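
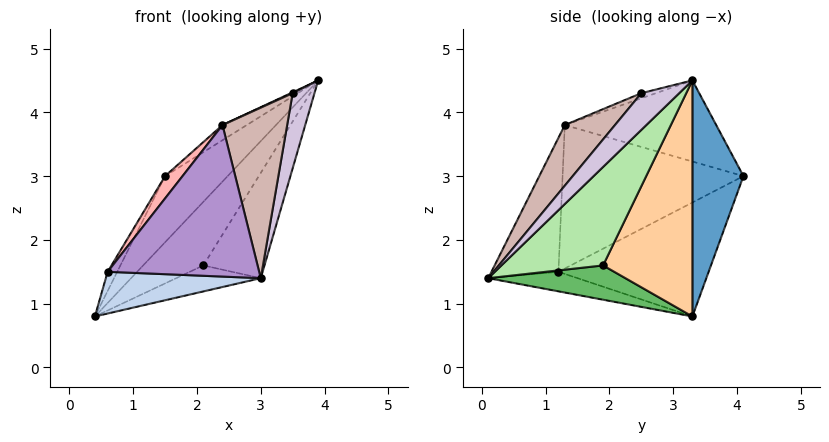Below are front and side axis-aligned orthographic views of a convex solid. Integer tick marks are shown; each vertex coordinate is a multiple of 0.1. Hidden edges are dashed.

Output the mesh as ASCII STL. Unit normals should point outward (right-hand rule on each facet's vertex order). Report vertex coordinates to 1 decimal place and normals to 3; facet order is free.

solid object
 facet normal 0.542 0.665 -0.513
  outer loop
   vertex 1.5 4.1 3.0
   vertex 3.9 3.3 4.5
   vertex 0.4 3.3 0.8
  endloop
 endfacet
 facet normal -0.188 -0.327 -0.926
  outer loop
   vertex 0.6 1.2 1.5
   vertex 0.4 3.3 0.8
   vertex 3.0 0.1 1.4
  endloop
 endfacet
 facet normal -0.901 0.057 0.430
  outer loop
   vertex 0.6 1.2 1.5
   vertex 1.5 4.1 3.0
   vertex 0.4 3.3 0.8
  endloop
 endfacet
 facet normal 0.653 0.440 -0.617
  outer loop
   vertex 2.1 1.9 1.6
   vertex 0.4 3.3 0.8
   vertex 3.9 3.3 4.5
  endloop
 endfacet
 facet normal 0.636 0.392 -0.665
  outer loop
   vertex 2.1 1.9 1.6
   vertex 3.0 0.1 1.4
   vertex 0.4 3.3 0.8
  endloop
 endfacet
 facet normal 0.676 0.406 -0.615
  outer loop
   vertex 2.1 1.9 1.6
   vertex 3.9 3.3 4.5
   vertex 3.0 0.1 1.4
  endloop
 endfacet
 facet normal -0.509 0.081 0.857
  outer loop
   vertex 2.4 1.3 3.8
   vertex 3.9 3.3 4.5
   vertex 1.5 4.1 3.0
  endloop
 endfacet
 facet normal -0.784 -0.076 0.617
  outer loop
   vertex 2.4 1.3 3.8
   vertex 1.5 4.1 3.0
   vertex 0.6 1.2 1.5
  endloop
 endfacet
 facet normal -0.381 -0.862 0.336
  outer loop
   vertex 2.4 1.3 3.8
   vertex 0.6 1.2 1.5
   vertex 3.0 0.1 1.4
  endloop
 endfacet
 facet normal 0.838 -0.483 0.255
  outer loop
   vertex 3.5 2.5 4.3
   vertex 3.0 0.1 1.4
   vertex 3.9 3.3 4.5
  endloop
 endfacet
 facet normal -0.371 -0.046 0.927
  outer loop
   vertex 3.5 2.5 4.3
   vertex 3.9 3.3 4.5
   vertex 2.4 1.3 3.8
  endloop
 endfacet
 facet normal 0.537 -0.693 0.481
  outer loop
   vertex 3.5 2.5 4.3
   vertex 2.4 1.3 3.8
   vertex 3.0 0.1 1.4
  endloop
 endfacet
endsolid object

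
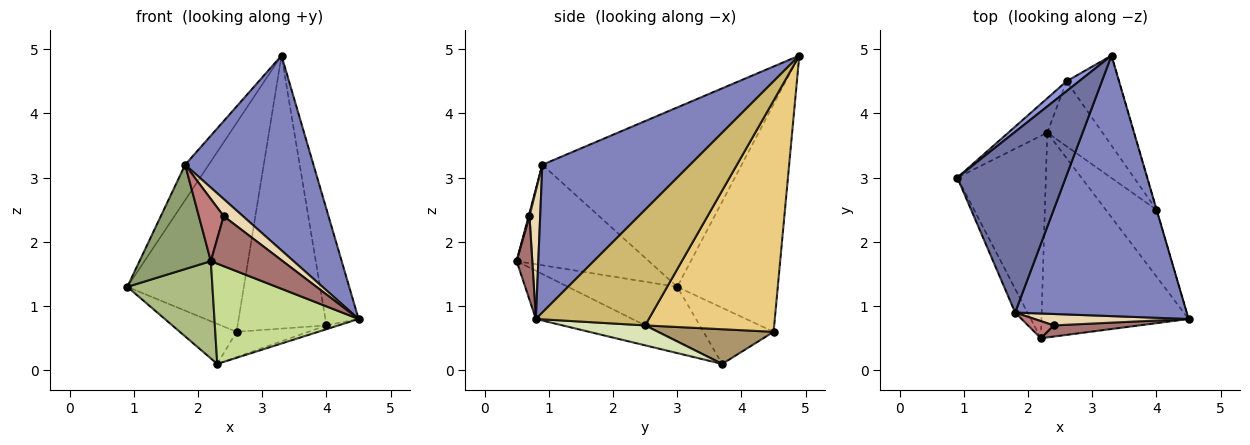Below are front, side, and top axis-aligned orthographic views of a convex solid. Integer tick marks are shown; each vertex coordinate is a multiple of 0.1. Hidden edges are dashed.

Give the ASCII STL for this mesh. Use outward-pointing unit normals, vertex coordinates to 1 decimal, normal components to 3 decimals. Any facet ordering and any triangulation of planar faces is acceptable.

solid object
 facet normal -0.852 0.101 0.515
  outer loop
   vertex 1.8 0.9 3.2
   vertex 3.3 4.9 4.9
   vertex 0.9 3.0 1.3
  endloop
 endfacet
 facet normal 0.568 -0.493 0.659
  outer loop
   vertex 1.8 0.9 3.2
   vertex 4.5 0.8 0.8
   vertex 3.3 4.9 4.9
  endloop
 endfacet
 facet normal -0.653 0.757 0.036
  outer loop
   vertex 2.6 4.5 0.6
   vertex 0.9 3.0 1.3
   vertex 3.3 4.9 4.9
  endloop
 endfacet
 facet normal -0.684 0.553 -0.475
  outer loop
   vertex 2.6 4.5 0.6
   vertex 2.3 3.7 0.1
   vertex 0.9 3.0 1.3
  endloop
 endfacet
 facet normal -0.875 -0.472 -0.107
  outer loop
   vertex 2.2 0.5 1.7
   vertex 1.8 0.9 3.2
   vertex 0.9 3.0 1.3
  endloop
 endfacet
 facet normal -0.486 -0.379 -0.788
  outer loop
   vertex 2.2 0.5 1.7
   vertex 0.9 3.0 1.3
   vertex 2.3 3.7 0.1
  endloop
 endfacet
 facet normal -0.282 -0.422 -0.862
  outer loop
   vertex 2.2 0.5 1.7
   vertex 2.3 3.7 0.1
   vertex 4.5 0.8 0.8
  endloop
 endfacet
 facet normal 0.365 0.053 -0.929
  outer loop
   vertex 4.0 2.5 0.7
   vertex 4.5 0.8 0.8
   vertex 2.3 3.7 0.1
  endloop
 endfacet
 facet normal 0.505 0.313 -0.804
  outer loop
   vertex 4.0 2.5 0.7
   vertex 2.3 3.7 0.1
   vertex 2.6 4.5 0.6
  endloop
 endfacet
 facet normal 0.959 0.282 -0.001
  outer loop
   vertex 4.0 2.5 0.7
   vertex 3.3 4.9 4.9
   vertex 4.5 0.8 0.8
  endloop
 endfacet
 facet normal 0.810 0.558 -0.184
  outer loop
   vertex 4.0 2.5 0.7
   vertex 2.6 4.5 0.6
   vertex 3.3 4.9 4.9
  endloop
 endfacet
 facet normal 0.420 -0.755 0.504
  outer loop
   vertex 2.4 0.7 2.4
   vertex 4.5 0.8 0.8
   vertex 1.8 0.9 3.2
  endloop
 endfacet
 facet normal 0.208 -0.955 0.213
  outer loop
   vertex 2.4 0.7 2.4
   vertex 2.2 0.5 1.7
   vertex 4.5 0.8 0.8
  endloop
 endfacet
 facet normal 0.033 -0.963 0.266
  outer loop
   vertex 2.4 0.7 2.4
   vertex 1.8 0.9 3.2
   vertex 2.2 0.5 1.7
  endloop
 endfacet
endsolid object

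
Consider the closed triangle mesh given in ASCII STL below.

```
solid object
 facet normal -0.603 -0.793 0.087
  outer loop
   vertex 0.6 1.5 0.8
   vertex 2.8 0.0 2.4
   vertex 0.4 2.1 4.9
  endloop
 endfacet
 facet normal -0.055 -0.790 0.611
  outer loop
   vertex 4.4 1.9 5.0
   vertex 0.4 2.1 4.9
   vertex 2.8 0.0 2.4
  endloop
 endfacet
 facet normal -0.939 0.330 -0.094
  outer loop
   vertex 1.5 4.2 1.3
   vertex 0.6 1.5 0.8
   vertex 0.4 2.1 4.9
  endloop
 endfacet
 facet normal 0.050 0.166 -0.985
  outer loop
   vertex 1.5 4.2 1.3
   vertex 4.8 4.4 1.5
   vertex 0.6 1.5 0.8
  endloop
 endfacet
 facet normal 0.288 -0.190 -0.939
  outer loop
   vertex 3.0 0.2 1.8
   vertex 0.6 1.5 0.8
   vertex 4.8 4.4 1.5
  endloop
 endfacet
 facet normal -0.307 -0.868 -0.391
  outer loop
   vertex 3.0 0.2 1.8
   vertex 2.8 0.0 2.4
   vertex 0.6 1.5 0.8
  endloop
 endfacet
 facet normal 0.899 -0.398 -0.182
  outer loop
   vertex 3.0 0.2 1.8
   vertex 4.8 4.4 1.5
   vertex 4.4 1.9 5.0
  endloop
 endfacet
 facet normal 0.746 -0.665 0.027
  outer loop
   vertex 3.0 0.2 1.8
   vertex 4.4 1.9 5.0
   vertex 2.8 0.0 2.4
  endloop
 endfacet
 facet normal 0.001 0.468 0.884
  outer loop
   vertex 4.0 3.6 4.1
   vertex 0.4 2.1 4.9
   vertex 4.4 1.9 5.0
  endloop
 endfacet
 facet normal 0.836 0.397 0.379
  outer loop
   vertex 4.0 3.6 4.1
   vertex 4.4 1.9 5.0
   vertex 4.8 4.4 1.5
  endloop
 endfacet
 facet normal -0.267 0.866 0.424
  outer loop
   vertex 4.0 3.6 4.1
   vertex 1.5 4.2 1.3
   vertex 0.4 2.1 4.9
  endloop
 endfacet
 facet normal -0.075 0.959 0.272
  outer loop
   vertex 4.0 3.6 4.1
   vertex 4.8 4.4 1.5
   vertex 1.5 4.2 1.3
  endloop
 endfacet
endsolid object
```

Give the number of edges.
18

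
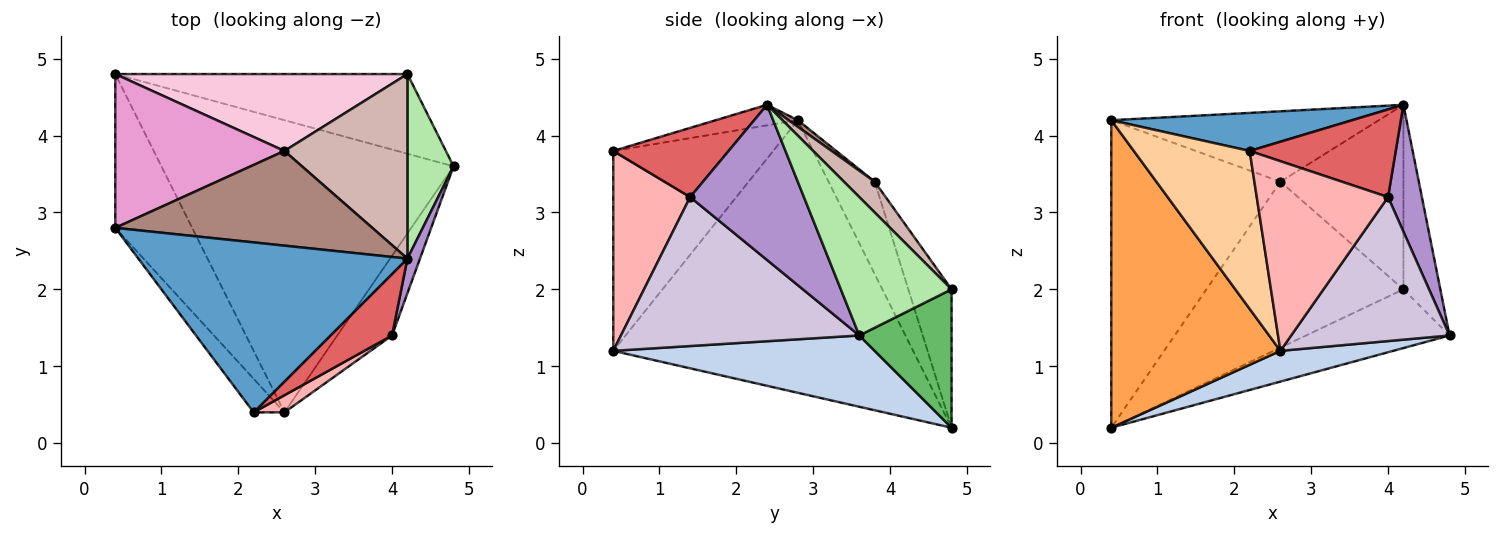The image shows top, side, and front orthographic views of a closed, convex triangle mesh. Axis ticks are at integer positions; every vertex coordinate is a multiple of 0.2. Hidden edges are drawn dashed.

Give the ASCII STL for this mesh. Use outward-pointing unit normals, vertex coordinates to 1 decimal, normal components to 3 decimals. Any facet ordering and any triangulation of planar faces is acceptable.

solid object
 facet normal -0.074 -0.218 0.973
  outer loop
   vertex 0.4 2.8 4.2
   vertex 2.2 0.4 3.8
   vertex 4.2 2.4 4.4
  endloop
 endfacet
 facet normal 0.236 -0.102 -0.966
  outer loop
   vertex 2.6 0.4 1.2
   vertex 0.4 4.8 0.2
   vertex 4.8 3.6 1.4
  endloop
 endfacet
 facet normal -0.846 -0.477 -0.239
  outer loop
   vertex 2.6 0.4 1.2
   vertex 0.4 2.8 4.2
   vertex 0.4 4.8 0.2
  endloop
 endfacet
 facet normal -0.804 -0.582 -0.124
  outer loop
   vertex 2.6 0.4 1.2
   vertex 2.2 0.4 3.8
   vertex 0.4 2.8 4.2
  endloop
 endfacet
 facet normal 0.356 0.554 -0.752
  outer loop
   vertex 4.2 4.8 2.0
   vertex 4.8 3.6 1.4
   vertex 0.4 4.8 0.2
  endloop
 endfacet
 facet normal 0.905 0.302 0.302
  outer loop
   vertex 4.2 4.8 2.0
   vertex 4.2 2.4 4.4
   vertex 4.8 3.6 1.4
  endloop
 endfacet
 facet normal 0.543 -0.687 0.482
  outer loop
   vertex 4.0 1.4 3.2
   vertex 4.2 2.4 4.4
   vertex 2.2 0.4 3.8
  endloop
 endfacet
 facet normal 0.504 -0.860 0.078
  outer loop
   vertex 4.0 1.4 3.2
   vertex 2.2 0.4 3.8
   vertex 2.6 0.4 1.2
  endloop
 endfacet
 facet normal 0.956 -0.284 0.077
  outer loop
   vertex 4.0 1.4 3.2
   vertex 4.8 3.6 1.4
   vertex 4.2 2.4 4.4
  endloop
 endfacet
 facet normal 0.796 -0.529 -0.293
  outer loop
   vertex 4.0 1.4 3.2
   vertex 2.6 0.4 1.2
   vertex 4.8 3.6 1.4
  endloop
 endfacet
 facet normal 0.021 0.597 0.802
  outer loop
   vertex 2.6 3.8 3.4
   vertex 0.4 2.8 4.2
   vertex 4.2 2.4 4.4
  endloop
 endfacet
 facet normal 0.174 0.696 0.696
  outer loop
   vertex 2.6 3.8 3.4
   vertex 4.2 2.4 4.4
   vertex 4.2 4.8 2.0
  endloop
 endfacet
 facet normal -0.237 0.869 0.434
  outer loop
   vertex 2.6 3.8 3.4
   vertex 0.4 4.8 0.2
   vertex 0.4 2.8 4.2
  endloop
 endfacet
 facet normal -0.195 0.890 0.412
  outer loop
   vertex 2.6 3.8 3.4
   vertex 4.2 4.8 2.0
   vertex 0.4 4.8 0.2
  endloop
 endfacet
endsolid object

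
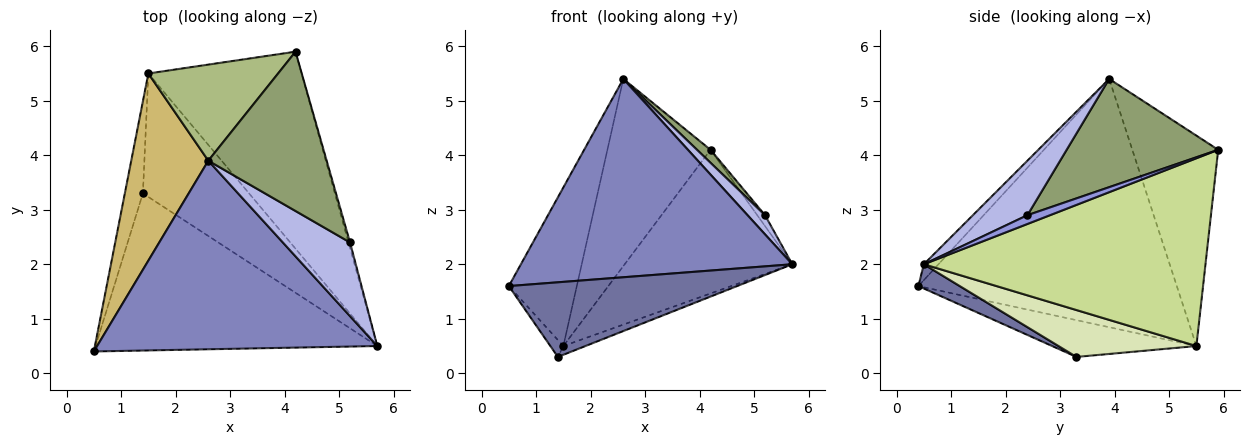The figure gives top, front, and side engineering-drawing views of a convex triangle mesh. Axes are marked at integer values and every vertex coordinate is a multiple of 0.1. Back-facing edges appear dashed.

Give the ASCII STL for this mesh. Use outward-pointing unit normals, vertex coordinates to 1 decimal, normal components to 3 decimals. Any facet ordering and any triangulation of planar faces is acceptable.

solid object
 facet normal 0.078 -0.428 -0.901
  outer loop
   vertex 1.4 3.3 0.3
   vertex 5.7 0.5 2.0
   vertex 0.5 0.4 1.6
  endloop
 endfacet
 facet normal -0.039 -0.724 0.689
  outer loop
   vertex 2.6 3.9 5.4
   vertex 0.5 0.4 1.6
   vertex 5.7 0.5 2.0
  endloop
 endfacet
 facet normal 0.933 0.322 -0.161
  outer loop
   vertex 5.2 2.4 2.9
   vertex 5.7 0.5 2.0
   vertex 4.2 5.9 4.1
  endloop
 endfacet
 facet normal 0.618 -0.198 0.761
  outer loop
   vertex 5.2 2.4 2.9
   vertex 2.6 3.9 5.4
   vertex 5.7 0.5 2.0
  endloop
 endfacet
 facet normal 0.674 -0.060 0.737
  outer loop
   vertex 5.2 2.4 2.9
   vertex 4.2 5.9 4.1
   vertex 2.6 3.9 5.4
  endloop
 endfacet
 facet normal -0.595 0.715 0.367
  outer loop
   vertex 1.5 5.5 0.5
   vertex 2.6 3.9 5.4
   vertex 4.2 5.9 4.1
  endloop
 endfacet
 facet normal 0.704 0.419 -0.574
  outer loop
   vertex 1.5 5.5 0.5
   vertex 4.2 5.9 4.1
   vertex 5.7 0.5 2.0
  endloop
 endfacet
 facet normal 0.403 0.065 -0.913
  outer loop
   vertex 1.5 5.5 0.5
   vertex 5.7 0.5 2.0
   vertex 1.4 3.3 0.3
  endloop
 endfacet
 facet normal -0.895 0.081 -0.440
  outer loop
   vertex 1.5 5.5 0.5
   vertex 1.4 3.3 0.3
   vertex 0.5 0.4 1.6
  endloop
 endfacet
 facet normal -0.926 0.244 0.287
  outer loop
   vertex 1.5 5.5 0.5
   vertex 0.5 0.4 1.6
   vertex 2.6 3.9 5.4
  endloop
 endfacet
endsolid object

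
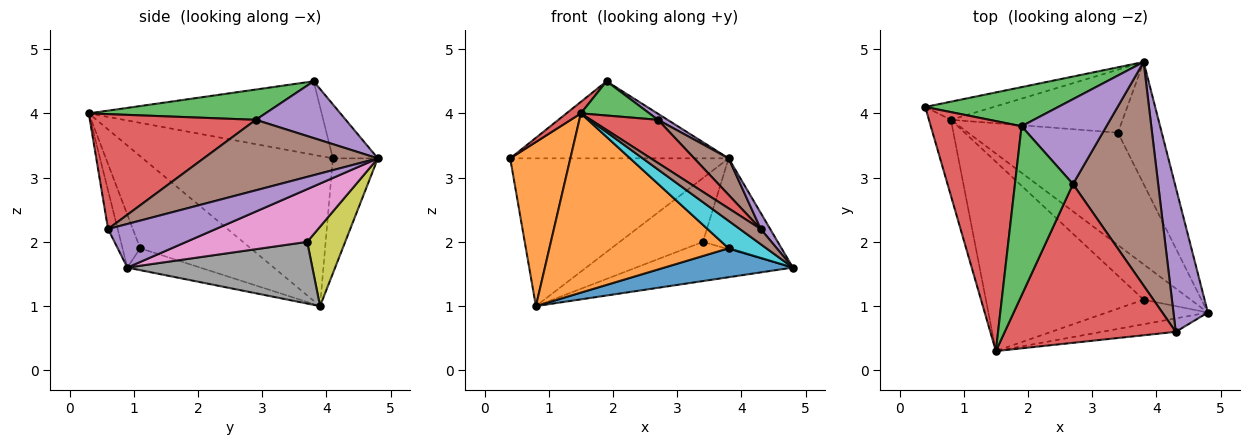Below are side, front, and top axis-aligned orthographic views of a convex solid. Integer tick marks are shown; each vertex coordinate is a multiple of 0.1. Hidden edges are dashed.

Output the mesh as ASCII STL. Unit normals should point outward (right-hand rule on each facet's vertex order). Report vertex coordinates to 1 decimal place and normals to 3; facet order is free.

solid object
 facet normal -0.200 0.972 -0.119
  outer loop
   vertex 0.8 3.9 1.0
   vertex 0.4 4.1 3.3
   vertex 3.8 4.8 3.3
  endloop
 endfacet
 facet normal -0.944 -0.299 -0.138
  outer loop
   vertex 0.8 3.9 1.0
   vertex 1.5 0.3 4.0
   vertex 0.4 4.1 3.3
  endloop
 endfacet
 facet normal -0.181 0.877 0.445
  outer loop
   vertex 1.9 3.8 4.5
   vertex 3.8 4.8 3.3
   vertex 0.4 4.1 3.3
  endloop
 endfacet
 facet normal -0.629 -0.039 0.776
  outer loop
   vertex 1.9 3.8 4.5
   vertex 0.4 4.1 3.3
   vertex 1.5 0.3 4.0
  endloop
 endfacet
 facet normal 0.783 -0.069 0.618
  outer loop
   vertex 4.3 0.6 2.2
   vertex 4.8 0.9 1.6
   vertex 3.8 4.8 3.3
  endloop
 endfacet
 facet normal -0.327 -0.708 -0.626
  outer loop
   vertex 4.3 0.6 2.2
   vertex 1.5 0.3 4.0
   vertex 4.8 0.9 1.6
  endloop
 endfacet
 facet normal 0.694 0.430 -0.577
  outer loop
   vertex 3.4 3.7 2.0
   vertex 3.8 4.8 3.3
   vertex 4.8 0.9 1.6
  endloop
 endfacet
 facet normal 0.362 0.307 -0.880
  outer loop
   vertex 3.4 3.7 2.0
   vertex 4.8 0.9 1.6
   vertex 0.8 3.9 1.0
  endloop
 endfacet
 facet normal 0.309 0.677 -0.668
  outer loop
   vertex 3.4 3.7 2.0
   vertex 0.8 3.9 1.0
   vertex 3.8 4.8 3.3
  endloop
 endfacet
 facet normal -0.330 -0.704 -0.629
  outer loop
   vertex 3.8 1.1 1.9
   vertex 4.8 0.9 1.6
   vertex 1.5 0.3 4.0
  endloop
 endfacet
 facet normal -0.338 -0.596 -0.728
  outer loop
   vertex 3.8 1.1 1.9
   vertex 0.8 3.9 1.0
   vertex 4.8 0.9 1.6
  endloop
 endfacet
 facet normal -0.390 -0.633 -0.669
  outer loop
   vertex 3.8 1.1 1.9
   vertex 1.5 0.3 4.0
   vertex 0.8 3.9 1.0
  endloop
 endfacet
 facet normal 0.456 -0.177 0.872
  outer loop
   vertex 2.7 2.9 3.9
   vertex 1.9 3.8 4.5
   vertex 1.5 0.3 4.0
  endloop
 endfacet
 facet normal 0.544 -0.220 0.810
  outer loop
   vertex 2.7 2.9 3.9
   vertex 1.5 0.3 4.0
   vertex 4.3 0.6 2.2
  endloop
 endfacet
 facet normal 0.555 -0.059 0.830
  outer loop
   vertex 2.7 2.9 3.9
   vertex 3.8 4.8 3.3
   vertex 1.9 3.8 4.5
  endloop
 endfacet
 facet normal 0.633 -0.125 0.764
  outer loop
   vertex 2.7 2.9 3.9
   vertex 4.3 0.6 2.2
   vertex 3.8 4.8 3.3
  endloop
 endfacet
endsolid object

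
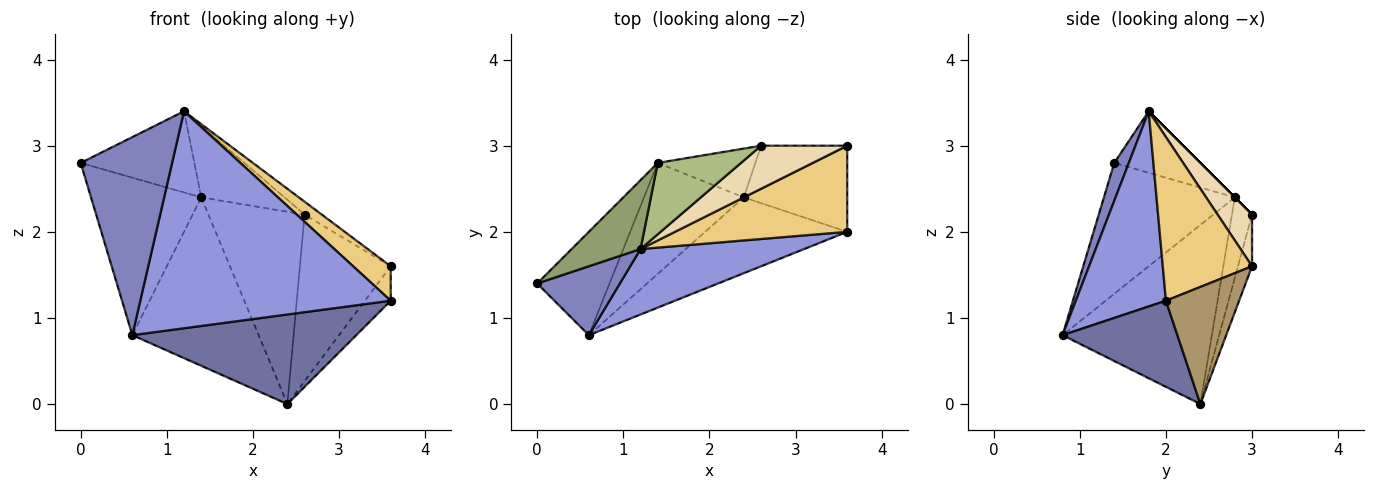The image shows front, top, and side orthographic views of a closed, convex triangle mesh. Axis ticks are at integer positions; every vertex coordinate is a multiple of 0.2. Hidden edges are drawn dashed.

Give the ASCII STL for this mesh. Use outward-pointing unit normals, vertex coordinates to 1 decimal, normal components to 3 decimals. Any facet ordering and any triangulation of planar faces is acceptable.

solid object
 facet normal 0.365 -0.711 -0.601
  outer loop
   vertex 0.6 0.8 0.8
   vertex 2.4 2.4 0.0
   vertex 3.6 2.0 1.2
  endloop
 endfacet
 facet normal 0.149 -0.934 0.325
  outer loop
   vertex 1.2 1.8 3.4
   vertex 0.0 1.4 2.8
   vertex 0.6 0.8 0.8
  endloop
 endfacet
 facet normal 0.326 -0.905 0.273
  outer loop
   vertex 1.2 1.8 3.4
   vertex 0.6 0.8 0.8
   vertex 3.6 2.0 1.2
  endloop
 endfacet
 facet normal -0.199 0.950 -0.241
  outer loop
   vertex 1.4 2.8 2.4
   vertex 2.6 3.0 2.2
   vertex 2.4 2.4 0.0
  endloop
 endfacet
 facet normal -0.500 0.660 0.560
  outer loop
   vertex 1.4 2.8 2.4
   vertex 0.0 1.4 2.8
   vertex 1.2 1.8 3.4
  endloop
 endfacet
 facet normal 0.000 0.707 0.707
  outer loop
   vertex 1.4 2.8 2.4
   vertex 1.2 1.8 3.4
   vertex 2.6 3.0 2.2
  endloop
 endfacet
 facet normal -0.705 0.593 -0.389
  outer loop
   vertex 1.4 2.8 2.4
   vertex 0.6 0.8 0.8
   vertex 0.0 1.4 2.8
  endloop
 endfacet
 facet normal -0.702 0.594 -0.392
  outer loop
   vertex 1.4 2.8 2.4
   vertex 2.4 2.4 0.0
   vertex 0.6 0.8 0.8
  endloop
 endfacet
 facet normal 0.725 0.256 -0.640
  outer loop
   vertex 3.6 3.0 1.6
   vertex 3.6 2.0 1.2
   vertex 2.4 2.4 0.0
  endloop
 endfacet
 facet normal -0.149 0.957 -0.248
  outer loop
   vertex 3.6 3.0 1.6
   vertex 2.4 2.4 0.0
   vertex 2.6 3.0 2.2
  endloop
 endfacet
 facet normal 0.661 -0.279 0.696
  outer loop
   vertex 3.6 3.0 1.6
   vertex 1.2 1.8 3.4
   vertex 3.6 2.0 1.2
  endloop
 endfacet
 facet normal 0.498 0.249 0.830
  outer loop
   vertex 3.6 3.0 1.6
   vertex 2.6 3.0 2.2
   vertex 1.2 1.8 3.4
  endloop
 endfacet
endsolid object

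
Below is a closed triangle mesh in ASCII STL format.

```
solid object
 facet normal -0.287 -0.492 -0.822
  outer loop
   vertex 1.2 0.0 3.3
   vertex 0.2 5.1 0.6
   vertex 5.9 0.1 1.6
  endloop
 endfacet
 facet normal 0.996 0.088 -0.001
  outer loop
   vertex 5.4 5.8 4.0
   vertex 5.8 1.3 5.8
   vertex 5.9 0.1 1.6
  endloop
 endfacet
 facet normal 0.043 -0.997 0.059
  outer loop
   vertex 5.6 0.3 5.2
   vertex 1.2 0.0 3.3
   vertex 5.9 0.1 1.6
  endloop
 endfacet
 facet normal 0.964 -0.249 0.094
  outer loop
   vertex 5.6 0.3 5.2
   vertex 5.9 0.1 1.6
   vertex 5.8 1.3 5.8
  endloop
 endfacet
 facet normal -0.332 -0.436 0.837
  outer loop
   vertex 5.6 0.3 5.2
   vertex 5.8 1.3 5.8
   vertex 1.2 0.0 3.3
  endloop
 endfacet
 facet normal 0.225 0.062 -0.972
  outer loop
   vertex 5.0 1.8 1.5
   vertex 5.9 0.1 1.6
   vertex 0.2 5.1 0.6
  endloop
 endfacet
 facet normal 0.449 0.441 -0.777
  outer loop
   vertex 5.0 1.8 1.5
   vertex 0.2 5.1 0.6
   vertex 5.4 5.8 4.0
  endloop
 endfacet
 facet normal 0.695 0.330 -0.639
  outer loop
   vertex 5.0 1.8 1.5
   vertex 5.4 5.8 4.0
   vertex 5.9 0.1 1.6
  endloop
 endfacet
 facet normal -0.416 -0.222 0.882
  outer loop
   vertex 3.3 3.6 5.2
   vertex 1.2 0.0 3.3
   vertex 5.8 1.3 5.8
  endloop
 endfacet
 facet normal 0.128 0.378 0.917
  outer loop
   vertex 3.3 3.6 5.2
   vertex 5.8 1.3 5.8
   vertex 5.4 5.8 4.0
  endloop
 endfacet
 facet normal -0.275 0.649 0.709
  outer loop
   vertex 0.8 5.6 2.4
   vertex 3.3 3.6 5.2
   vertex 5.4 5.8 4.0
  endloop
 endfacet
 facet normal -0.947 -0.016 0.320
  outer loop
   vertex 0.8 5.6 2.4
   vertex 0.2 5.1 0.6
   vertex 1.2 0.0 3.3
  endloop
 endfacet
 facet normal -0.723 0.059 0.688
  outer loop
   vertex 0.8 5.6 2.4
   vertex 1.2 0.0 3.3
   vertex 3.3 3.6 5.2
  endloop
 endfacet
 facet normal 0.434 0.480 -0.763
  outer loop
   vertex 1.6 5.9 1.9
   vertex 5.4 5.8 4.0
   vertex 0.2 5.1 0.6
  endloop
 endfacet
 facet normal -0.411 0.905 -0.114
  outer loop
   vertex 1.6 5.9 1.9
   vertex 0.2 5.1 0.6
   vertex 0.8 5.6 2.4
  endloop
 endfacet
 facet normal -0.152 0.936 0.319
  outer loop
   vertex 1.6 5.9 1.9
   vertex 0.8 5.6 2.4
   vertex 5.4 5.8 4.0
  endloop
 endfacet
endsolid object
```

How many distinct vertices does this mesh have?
10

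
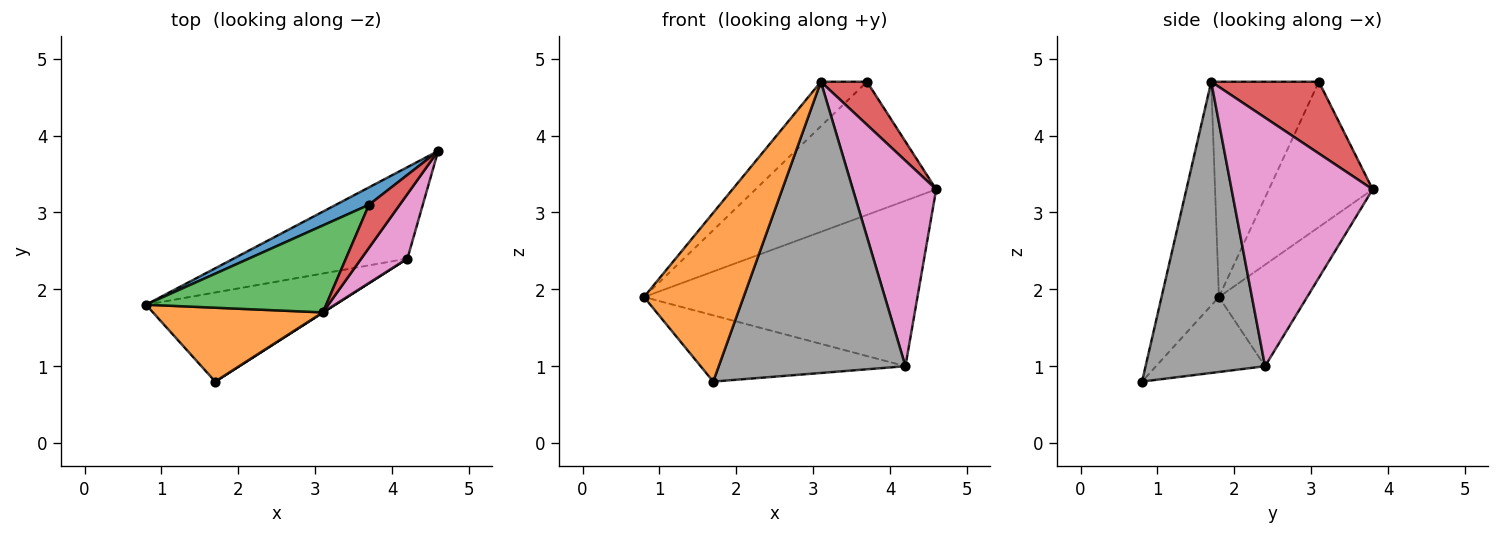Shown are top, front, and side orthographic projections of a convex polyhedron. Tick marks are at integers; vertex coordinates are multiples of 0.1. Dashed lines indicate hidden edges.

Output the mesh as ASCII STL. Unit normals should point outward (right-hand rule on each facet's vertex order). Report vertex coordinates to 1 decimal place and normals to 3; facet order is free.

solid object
 facet normal -0.495 0.862 0.113
  outer loop
   vertex 3.7 3.1 4.7
   vertex 4.6 3.8 3.3
   vertex 0.8 1.8 1.9
  endloop
 endfacet
 facet normal -0.467 -0.810 0.355
  outer loop
   vertex 3.1 1.7 4.7
   vertex 0.8 1.8 1.9
   vertex 1.7 0.8 0.8
  endloop
 endfacet
 facet normal -0.729 0.312 0.610
  outer loop
   vertex 3.1 1.7 4.7
   vertex 3.7 3.1 4.7
   vertex 0.8 1.8 1.9
  endloop
 endfacet
 facet normal 0.855 -0.367 0.367
  outer loop
   vertex 3.1 1.7 4.7
   vertex 4.6 3.8 3.3
   vertex 3.7 3.1 4.7
  endloop
 endfacet
 facet normal -0.272 0.842 -0.465
  outer loop
   vertex 4.2 2.4 1.0
   vertex 0.8 1.8 1.9
   vertex 4.6 3.8 3.3
  endloop
 endfacet
 facet normal -0.303 0.569 -0.765
  outer loop
   vertex 4.2 2.4 1.0
   vertex 1.7 0.8 0.8
   vertex 0.8 1.8 1.9
  endloop
 endfacet
 facet normal 0.850 -0.502 0.158
  outer loop
   vertex 4.2 2.4 1.0
   vertex 4.6 3.8 3.3
   vertex 3.1 1.7 4.7
  endloop
 endfacet
 facet normal 0.539 -0.842 0.001
  outer loop
   vertex 4.2 2.4 1.0
   vertex 3.1 1.7 4.7
   vertex 1.7 0.8 0.8
  endloop
 endfacet
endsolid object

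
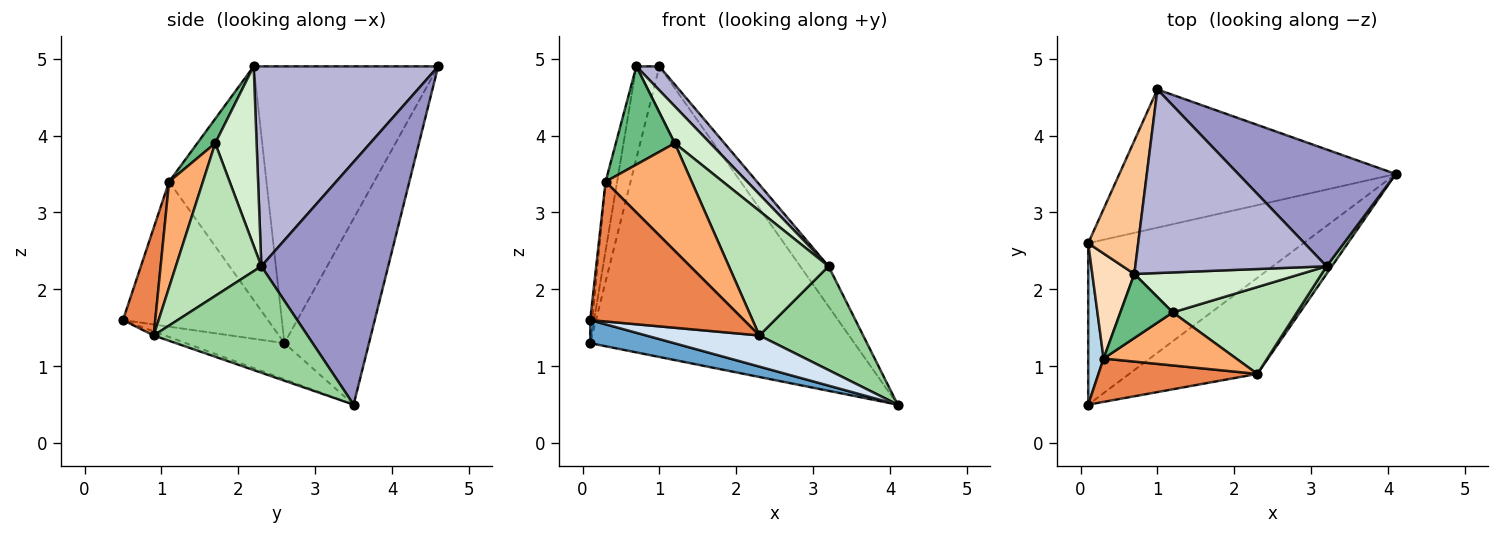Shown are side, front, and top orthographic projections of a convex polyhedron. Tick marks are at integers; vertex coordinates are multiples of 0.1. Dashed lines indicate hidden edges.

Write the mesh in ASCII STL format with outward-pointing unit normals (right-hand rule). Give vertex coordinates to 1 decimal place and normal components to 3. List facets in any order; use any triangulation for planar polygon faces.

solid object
 facet normal -0.164 -0.140 -0.977
  outer loop
   vertex 0.1 0.5 1.6
   vertex 0.1 2.6 1.3
   vertex 4.1 3.5 0.5
  endloop
 endfacet
 facet normal -0.278 0.868 -0.413
  outer loop
   vertex 1.0 4.6 4.9
   vertex 4.1 3.5 0.5
   vertex 0.1 2.6 1.3
  endloop
 endfacet
 facet normal -0.994 0.015 0.105
  outer loop
   vertex 0.3 1.1 3.4
   vertex 0.1 2.6 1.3
   vertex 0.1 0.5 1.6
  endloop
 endfacet
 facet normal -0.030 -0.308 -0.951
  outer loop
   vertex 2.3 0.9 1.4
   vertex 0.1 0.5 1.6
   vertex 4.1 3.5 0.5
  endloop
 endfacet
 facet normal 0.197 -0.937 0.290
  outer loop
   vertex 2.3 0.9 1.4
   vertex 0.3 1.1 3.4
   vertex 0.1 0.5 1.6
  endloop
 endfacet
 facet normal 0.332 -0.846 0.417
  outer loop
   vertex 2.3 0.9 1.4
   vertex 1.2 1.7 3.9
   vertex 0.3 1.1 3.4
  endloop
 endfacet
 facet normal -0.977 0.122 0.176
  outer loop
   vertex 0.7 2.2 4.9
   vertex 1.0 4.6 4.9
   vertex 0.1 2.6 1.3
  endloop
 endfacet
 facet normal -0.978 0.116 0.176
  outer loop
   vertex 0.7 2.2 4.9
   vertex 0.1 2.6 1.3
   vertex 0.3 1.1 3.4
  endloop
 endfacet
 facet normal 0.247 -0.812 0.529
  outer loop
   vertex 0.7 2.2 4.9
   vertex 0.3 1.1 3.4
   vertex 1.2 1.7 3.9
  endloop
 endfacet
 facet normal 0.828 -0.559 0.041
  outer loop
   vertex 3.2 2.3 2.3
   vertex 2.3 0.9 1.4
   vertex 4.1 3.5 0.5
  endloop
 endfacet
 facet normal 0.576 -0.671 0.468
  outer loop
   vertex 3.2 2.3 2.3
   vertex 1.2 1.7 3.9
   vertex 2.3 0.9 1.4
  endloop
 endfacet
 facet normal 0.621 -0.532 0.576
  outer loop
   vertex 3.2 2.3 2.3
   vertex 0.7 2.2 4.9
   vertex 1.2 1.7 3.9
  endloop
 endfacet
 facet normal 0.825 0.184 0.535
  outer loop
   vertex 3.2 2.3 2.3
   vertex 4.1 3.5 0.5
   vertex 1.0 4.6 4.9
  endloop
 endfacet
 facet normal 0.720 -0.090 0.688
  outer loop
   vertex 3.2 2.3 2.3
   vertex 1.0 4.6 4.9
   vertex 0.7 2.2 4.9
  endloop
 endfacet
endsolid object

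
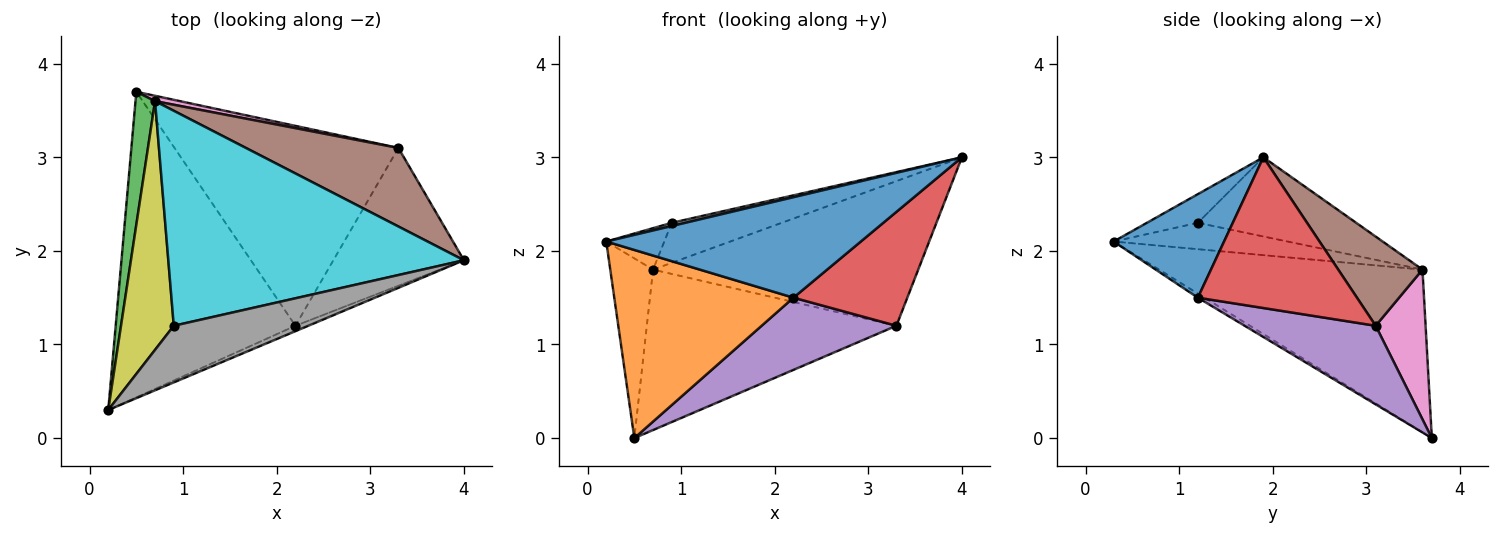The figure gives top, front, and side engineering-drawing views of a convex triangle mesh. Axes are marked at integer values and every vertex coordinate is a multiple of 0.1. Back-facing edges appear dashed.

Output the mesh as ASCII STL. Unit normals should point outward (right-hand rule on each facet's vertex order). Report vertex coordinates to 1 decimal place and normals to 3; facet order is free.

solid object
 facet normal 0.397 -0.916 -0.049
  outer loop
   vertex 2.2 1.2 1.5
   vertex 4.0 1.9 3.0
   vertex 0.2 0.3 2.1
  endloop
 endfacet
 facet normal -0.020 -0.524 -0.851
  outer loop
   vertex 2.2 1.2 1.5
   vertex 0.2 0.3 2.1
   vertex 0.5 3.7 0.0
  endloop
 endfacet
 facet normal -0.980 0.159 0.118
  outer loop
   vertex 0.7 3.6 1.8
   vertex 0.5 3.7 0.0
   vertex 0.2 0.3 2.1
  endloop
 endfacet
 facet normal 0.665 -0.476 -0.576
  outer loop
   vertex 3.3 3.1 1.2
   vertex 4.0 1.9 3.0
   vertex 2.2 1.2 1.5
  endloop
 endfacet
 facet normal 0.314 -0.323 -0.893
  outer loop
   vertex 3.3 3.1 1.2
   vertex 2.2 1.2 1.5
   vertex 0.5 3.7 0.0
  endloop
 endfacet
 facet normal 0.269 0.846 0.460
  outer loop
   vertex 3.3 3.1 1.2
   vertex 0.7 3.6 1.8
   vertex 4.0 1.9 3.0
  endloop
 endfacet
 facet normal 0.196 0.980 0.033
  outer loop
   vertex 3.3 3.1 1.2
   vertex 0.5 3.7 0.0
   vertex 0.7 3.6 1.8
  endloop
 endfacet
 facet normal -0.208 -0.055 0.977
  outer loop
   vertex 0.9 1.2 2.3
   vertex 0.2 0.3 2.1
   vertex 4.0 1.9 3.0
  endloop
 endfacet
 facet normal -0.442 0.147 0.885
  outer loop
   vertex 0.9 1.2 2.3
   vertex 0.7 3.6 1.8
   vertex 0.2 0.3 2.1
  endloop
 endfacet
 facet normal -0.255 0.177 0.951
  outer loop
   vertex 0.9 1.2 2.3
   vertex 4.0 1.9 3.0
   vertex 0.7 3.6 1.8
  endloop
 endfacet
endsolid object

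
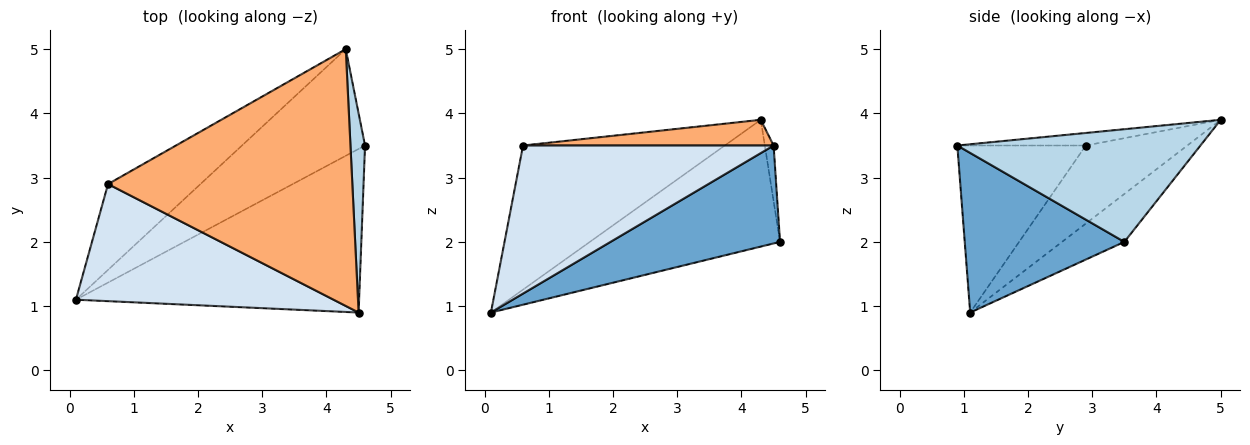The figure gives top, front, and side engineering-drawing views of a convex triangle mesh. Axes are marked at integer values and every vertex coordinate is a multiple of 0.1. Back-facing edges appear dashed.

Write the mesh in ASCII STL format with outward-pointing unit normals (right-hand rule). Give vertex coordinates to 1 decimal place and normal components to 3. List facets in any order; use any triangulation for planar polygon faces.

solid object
 facet normal 0.435 -0.462 -0.772
  outer loop
   vertex 4.5 0.9 3.5
   vertex 0.1 1.1 0.9
   vertex 4.6 3.5 2.0
  endloop
 endfacet
 facet normal -0.243 0.742 -0.624
  outer loop
   vertex 4.3 5.0 3.9
   vertex 4.6 3.5 2.0
   vertex 0.1 1.1 0.9
  endloop
 endfacet
 facet normal 0.991 0.036 0.128
  outer loop
   vertex 4.3 5.0 3.9
   vertex 4.5 0.9 3.5
   vertex 4.6 3.5 2.0
  endloop
 endfacet
 facet normal -0.373 -0.728 0.576
  outer loop
   vertex 0.6 2.9 3.5
   vertex 0.1 1.1 0.9
   vertex 4.5 0.9 3.5
  endloop
 endfacet
 facet normal -0.397 0.789 -0.470
  outer loop
   vertex 0.6 2.9 3.5
   vertex 4.3 5.0 3.9
   vertex 0.1 1.1 0.9
  endloop
 endfacet
 facet normal -0.051 -0.099 0.994
  outer loop
   vertex 0.6 2.9 3.5
   vertex 4.5 0.9 3.5
   vertex 4.3 5.0 3.9
  endloop
 endfacet
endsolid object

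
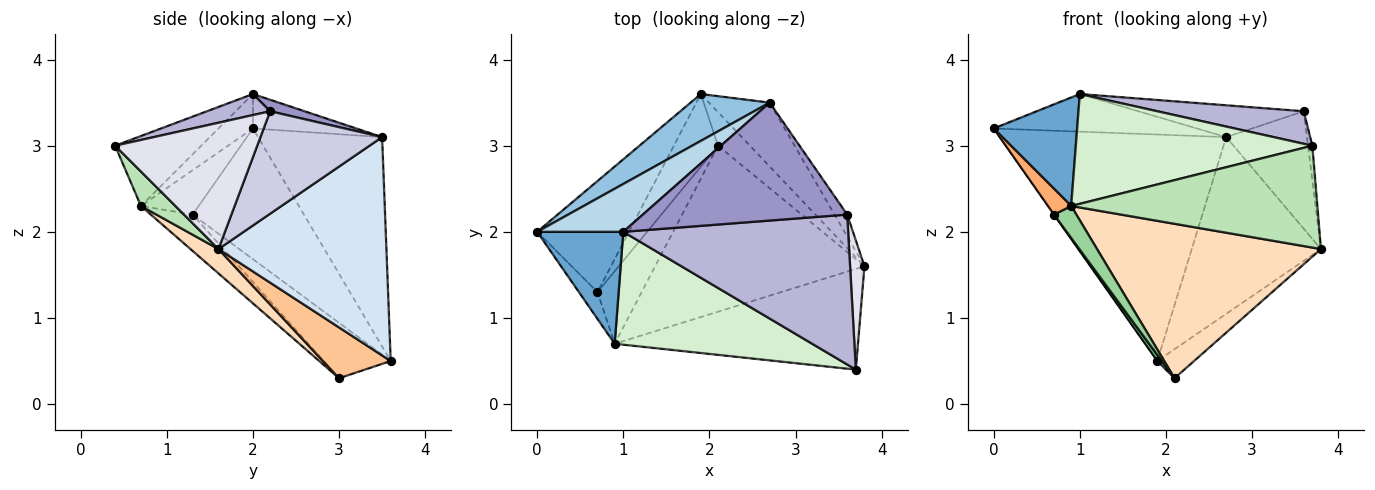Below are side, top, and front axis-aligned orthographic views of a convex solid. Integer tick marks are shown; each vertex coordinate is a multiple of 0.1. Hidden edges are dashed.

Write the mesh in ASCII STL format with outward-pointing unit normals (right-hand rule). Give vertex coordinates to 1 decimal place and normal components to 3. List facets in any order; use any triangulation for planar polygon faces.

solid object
 facet normal -0.276 -0.669 0.690
  outer loop
   vertex 0.9 0.7 2.3
   vertex 1.0 2.0 3.6
   vertex 0.0 2.0 3.2
  endloop
 endfacet
 facet normal -0.473 0.863 0.179
  outer loop
   vertex 2.7 3.5 3.1
   vertex 1.9 3.6 0.5
   vertex 0.0 2.0 3.2
  endloop
 endfacet
 facet normal -0.300 0.590 0.750
  outer loop
   vertex 2.7 3.5 3.1
   vertex 0.0 2.0 3.2
   vertex 1.0 2.0 3.6
  endloop
 endfacet
 facet normal 0.774 0.595 -0.215
  outer loop
   vertex 2.7 3.5 3.1
   vertex 3.8 1.6 1.8
   vertex 1.9 3.6 0.5
  endloop
 endfacet
 facet normal -0.818 0.002 -0.575
  outer loop
   vertex 0.7 1.3 2.2
   vertex 0.0 2.0 3.2
   vertex 1.9 3.6 0.5
  endloop
 endfacet
 facet normal -0.865 -0.349 -0.361
  outer loop
   vertex 0.7 1.3 2.2
   vertex 0.9 0.7 2.3
   vertex 0.0 2.0 3.2
  endloop
 endfacet
 facet normal 0.770 0.418 -0.483
  outer loop
   vertex 2.1 3.0 0.3
   vertex 1.9 3.6 0.5
   vertex 3.8 1.6 1.8
  endloop
 endfacet
 facet normal 0.085 -0.679 -0.730
  outer loop
   vertex 2.1 3.0 0.3
   vertex 3.8 1.6 1.8
   vertex 0.9 0.7 2.3
  endloop
 endfacet
 facet normal -0.781 -0.053 -0.623
  outer loop
   vertex 2.1 3.0 0.3
   vertex 0.7 1.3 2.2
   vertex 1.9 3.6 0.5
  endloop
 endfacet
 facet normal -0.601 -0.322 -0.731
  outer loop
   vertex 2.1 3.0 0.3
   vertex 0.9 0.7 2.3
   vertex 0.7 1.3 2.2
  endloop
 endfacet
 facet normal 0.099 -0.708 -0.699
  outer loop
   vertex 3.7 0.4 3.0
   vertex 0.9 0.7 2.3
   vertex 3.8 1.6 1.8
  endloop
 endfacet
 facet normal -0.246 -0.676 0.695
  outer loop
   vertex 3.7 0.4 3.0
   vertex 1.0 2.0 3.6
   vertex 0.9 0.7 2.3
  endloop
 endfacet
 facet normal 0.054 0.260 0.964
  outer loop
   vertex 3.6 2.2 3.4
   vertex 2.7 3.5 3.1
   vertex 1.0 2.0 3.6
  endloop
 endfacet
 facet normal 0.091 -0.211 0.973
  outer loop
   vertex 3.6 2.2 3.4
   vertex 1.0 2.0 3.6
   vertex 3.7 0.4 3.0
  endloop
 endfacet
 facet normal 0.829 0.550 -0.103
  outer loop
   vertex 3.6 2.2 3.4
   vertex 3.8 1.6 1.8
   vertex 2.7 3.5 3.1
  endloop
 endfacet
 facet normal 0.993 0.030 0.113
  outer loop
   vertex 3.6 2.2 3.4
   vertex 3.7 0.4 3.0
   vertex 3.8 1.6 1.8
  endloop
 endfacet
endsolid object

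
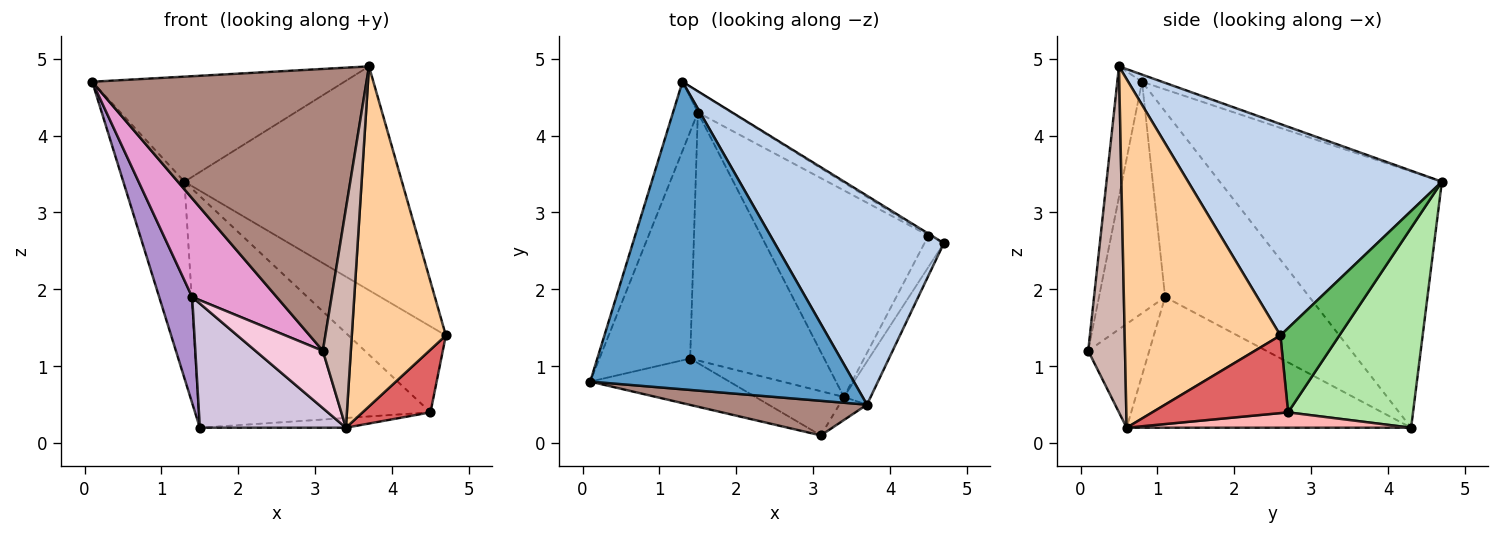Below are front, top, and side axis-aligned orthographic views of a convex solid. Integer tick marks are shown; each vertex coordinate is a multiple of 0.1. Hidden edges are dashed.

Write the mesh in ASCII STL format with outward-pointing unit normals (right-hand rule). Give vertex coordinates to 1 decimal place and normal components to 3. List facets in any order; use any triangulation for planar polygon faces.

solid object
 facet normal -0.026 0.323 0.946
  outer loop
   vertex 3.7 0.5 4.9
   vertex 1.3 4.7 3.4
   vertex 0.1 0.8 4.7
  endloop
 endfacet
 facet normal 0.649 0.556 0.519
  outer loop
   vertex 3.7 0.5 4.9
   vertex 4.7 2.6 1.4
   vertex 1.3 4.7 3.4
  endloop
 endfacet
 facet normal -0.960 0.264 -0.093
  outer loop
   vertex 1.5 4.3 0.2
   vertex 0.1 0.8 4.7
   vertex 1.3 4.7 3.4
  endloop
 endfacet
 facet normal 0.854 -0.516 -0.065
  outer loop
   vertex 3.4 0.6 0.2
   vertex 4.7 2.6 1.4
   vertex 3.7 0.5 4.9
  endloop
 endfacet
 facet normal 0.518 0.855 -0.018
  outer loop
   vertex 4.5 2.7 0.4
   vertex 1.3 4.7 3.4
   vertex 4.7 2.6 1.4
  endloop
 endfacet
 facet normal 0.473 0.877 -0.080
  outer loop
   vertex 4.5 2.7 0.4
   vertex 1.5 4.3 0.2
   vertex 1.3 4.7 3.4
  endloop
 endfacet
 facet normal 0.873 -0.436 -0.218
  outer loop
   vertex 4.5 2.7 0.4
   vertex 4.7 2.6 1.4
   vertex 3.4 0.6 0.2
  endloop
 endfacet
 facet normal 0.091 0.047 -0.995
  outer loop
   vertex 4.5 2.7 0.4
   vertex 3.4 0.6 0.2
   vertex 1.5 4.3 0.2
  endloop
 endfacet
 facet normal -0.880 -0.201 -0.430
  outer loop
   vertex 1.4 1.1 1.9
   vertex 0.1 0.8 4.7
   vertex 1.5 4.3 0.2
  endloop
 endfacet
 facet normal -0.657 -0.337 -0.674
  outer loop
   vertex 1.4 1.1 1.9
   vertex 1.5 4.3 0.2
   vertex 3.4 0.6 0.2
  endloop
 endfacet
 facet normal -0.089 -0.989 0.121
  outer loop
   vertex 3.1 0.1 1.2
   vertex 3.7 0.5 4.9
   vertex 0.1 0.8 4.7
  endloop
 endfacet
 facet normal 0.795 -0.604 -0.064
  outer loop
   vertex 3.1 0.1 1.2
   vertex 3.4 0.6 0.2
   vertex 3.7 0.5 4.9
  endloop
 endfacet
 facet normal -0.578 -0.739 -0.347
  outer loop
   vertex 3.1 0.1 1.2
   vertex 0.1 0.8 4.7
   vertex 1.4 1.1 1.9
  endloop
 endfacet
 facet normal -0.583 -0.643 -0.496
  outer loop
   vertex 3.1 0.1 1.2
   vertex 1.4 1.1 1.9
   vertex 3.4 0.6 0.2
  endloop
 endfacet
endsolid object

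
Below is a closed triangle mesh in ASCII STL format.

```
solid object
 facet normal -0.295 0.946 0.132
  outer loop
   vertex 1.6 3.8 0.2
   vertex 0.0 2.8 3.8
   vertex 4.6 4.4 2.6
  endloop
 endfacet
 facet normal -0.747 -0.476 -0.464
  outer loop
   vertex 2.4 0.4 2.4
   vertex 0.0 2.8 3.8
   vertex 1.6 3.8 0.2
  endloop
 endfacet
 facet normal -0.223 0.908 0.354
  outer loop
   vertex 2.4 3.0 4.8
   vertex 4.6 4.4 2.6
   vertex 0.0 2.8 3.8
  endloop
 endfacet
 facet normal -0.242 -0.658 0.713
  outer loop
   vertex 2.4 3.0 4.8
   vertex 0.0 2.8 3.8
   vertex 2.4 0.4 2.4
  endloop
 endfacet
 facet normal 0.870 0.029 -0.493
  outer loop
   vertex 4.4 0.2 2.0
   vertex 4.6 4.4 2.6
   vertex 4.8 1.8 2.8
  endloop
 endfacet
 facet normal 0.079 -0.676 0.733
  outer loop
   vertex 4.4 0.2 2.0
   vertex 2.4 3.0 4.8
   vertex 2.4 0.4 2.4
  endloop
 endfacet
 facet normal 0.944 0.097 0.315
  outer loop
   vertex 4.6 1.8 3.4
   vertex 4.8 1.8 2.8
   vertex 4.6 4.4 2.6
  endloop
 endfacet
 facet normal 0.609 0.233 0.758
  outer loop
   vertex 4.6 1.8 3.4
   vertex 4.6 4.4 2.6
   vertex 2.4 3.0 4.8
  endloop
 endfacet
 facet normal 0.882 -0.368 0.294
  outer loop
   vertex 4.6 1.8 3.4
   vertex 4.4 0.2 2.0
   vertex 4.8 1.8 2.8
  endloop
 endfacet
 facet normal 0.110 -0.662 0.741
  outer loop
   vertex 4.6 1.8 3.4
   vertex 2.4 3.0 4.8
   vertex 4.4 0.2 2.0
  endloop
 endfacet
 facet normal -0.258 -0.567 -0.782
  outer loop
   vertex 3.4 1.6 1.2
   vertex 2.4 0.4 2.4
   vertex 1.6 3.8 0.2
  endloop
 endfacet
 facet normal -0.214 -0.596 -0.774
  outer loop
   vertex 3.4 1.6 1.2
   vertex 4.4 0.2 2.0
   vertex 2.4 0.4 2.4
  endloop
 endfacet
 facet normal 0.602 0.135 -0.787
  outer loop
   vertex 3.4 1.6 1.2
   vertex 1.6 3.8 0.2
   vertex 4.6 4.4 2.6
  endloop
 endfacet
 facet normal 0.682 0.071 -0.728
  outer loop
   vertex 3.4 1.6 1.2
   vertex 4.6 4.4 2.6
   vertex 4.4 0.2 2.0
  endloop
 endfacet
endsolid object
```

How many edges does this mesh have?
21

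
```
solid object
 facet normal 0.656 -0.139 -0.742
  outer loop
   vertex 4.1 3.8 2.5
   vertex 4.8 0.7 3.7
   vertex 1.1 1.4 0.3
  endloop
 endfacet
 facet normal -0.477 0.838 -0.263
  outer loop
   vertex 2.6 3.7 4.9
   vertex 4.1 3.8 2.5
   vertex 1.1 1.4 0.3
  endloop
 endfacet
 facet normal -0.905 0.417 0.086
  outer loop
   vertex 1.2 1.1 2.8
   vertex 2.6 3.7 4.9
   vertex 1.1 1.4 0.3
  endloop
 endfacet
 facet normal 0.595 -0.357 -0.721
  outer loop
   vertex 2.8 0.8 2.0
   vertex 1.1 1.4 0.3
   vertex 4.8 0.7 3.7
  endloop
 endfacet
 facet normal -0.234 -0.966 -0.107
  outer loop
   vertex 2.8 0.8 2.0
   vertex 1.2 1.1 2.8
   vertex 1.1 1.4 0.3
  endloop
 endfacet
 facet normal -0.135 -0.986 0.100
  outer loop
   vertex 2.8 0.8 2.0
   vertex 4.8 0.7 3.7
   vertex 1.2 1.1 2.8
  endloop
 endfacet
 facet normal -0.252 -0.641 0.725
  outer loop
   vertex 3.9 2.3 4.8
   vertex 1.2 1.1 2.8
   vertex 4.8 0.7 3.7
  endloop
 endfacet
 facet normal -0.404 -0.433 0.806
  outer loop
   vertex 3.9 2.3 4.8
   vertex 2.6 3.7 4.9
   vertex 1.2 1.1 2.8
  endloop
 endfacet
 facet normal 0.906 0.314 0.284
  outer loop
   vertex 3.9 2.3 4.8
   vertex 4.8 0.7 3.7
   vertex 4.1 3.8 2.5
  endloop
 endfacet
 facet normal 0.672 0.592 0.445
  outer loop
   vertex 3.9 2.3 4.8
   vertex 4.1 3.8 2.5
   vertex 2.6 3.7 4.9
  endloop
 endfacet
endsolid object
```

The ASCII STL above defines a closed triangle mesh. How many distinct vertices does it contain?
7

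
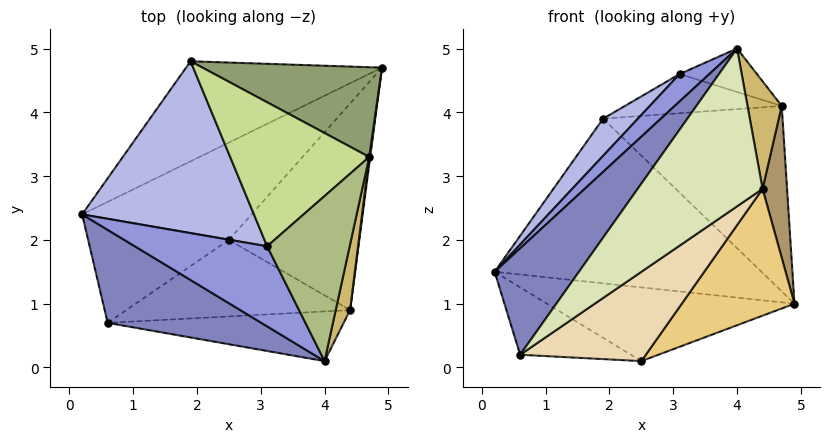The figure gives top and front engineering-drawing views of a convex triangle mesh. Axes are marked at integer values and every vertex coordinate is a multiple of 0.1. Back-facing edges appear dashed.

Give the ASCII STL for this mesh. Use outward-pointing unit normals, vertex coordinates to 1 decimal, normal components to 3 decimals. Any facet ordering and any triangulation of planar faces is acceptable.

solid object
 facet normal -0.428 0.772 -0.469
  outer loop
   vertex 1.9 4.8 3.9
   vertex 4.9 4.7 1.0
   vertex 0.2 2.4 1.5
  endloop
 endfacet
 facet normal -0.728 -0.516 0.451
  outer loop
   vertex 0.6 0.7 0.2
   vertex 4.0 0.1 5.0
   vertex 0.2 2.4 1.5
  endloop
 endfacet
 facet normal -0.730 -0.221 0.647
  outer loop
   vertex 3.1 1.9 4.6
   vertex 0.2 2.4 1.5
   vertex 4.0 0.1 5.0
  endloop
 endfacet
 facet normal -0.734 -0.144 0.664
  outer loop
   vertex 3.1 1.9 4.6
   vertex 1.9 4.8 3.9
   vertex 0.2 2.4 1.5
  endloop
 endfacet
 facet normal 0.411 0.821 0.397
  outer loop
   vertex 4.7 3.3 4.1
   vertex 4.9 4.7 1.0
   vertex 1.9 4.8 3.9
  endloop
 endfacet
 facet normal 0.079 0.254 0.964
  outer loop
   vertex 4.7 3.3 4.1
   vertex 3.1 1.9 4.6
   vertex 4.0 0.1 5.0
  endloop
 endfacet
 facet normal 0.072 0.262 0.962
  outer loop
   vertex 4.7 3.3 4.1
   vertex 1.9 4.8 3.9
   vertex 3.1 1.9 4.6
  endloop
 endfacet
 facet normal 0.248 -0.924 -0.291
  outer loop
   vertex 4.4 0.9 2.8
   vertex 4.0 0.1 5.0
   vertex 0.6 0.7 0.2
  endloop
 endfacet
 facet normal 0.992 -0.127 0.006
  outer loop
   vertex 4.4 0.9 2.8
   vertex 4.9 4.7 1.0
   vertex 4.7 3.3 4.1
  endloop
 endfacet
 facet normal 0.977 -0.182 0.111
  outer loop
   vertex 4.4 0.9 2.8
   vertex 4.7 3.3 4.1
   vertex 4.0 0.1 5.0
  endloop
 endfacet
 facet normal 0.672 -0.387 -0.631
  outer loop
   vertex 2.5 2.0 0.1
   vertex 4.9 4.7 1.0
   vertex 4.4 0.9 2.8
  endloop
 endfacet
 facet normal 0.437 -0.683 -0.586
  outer loop
   vertex 2.5 2.0 0.1
   vertex 4.4 0.9 2.8
   vertex 0.6 0.7 0.2
  endloop
 endfacet
 facet normal -0.355 0.564 -0.745
  outer loop
   vertex 2.5 2.0 0.1
   vertex 0.2 2.4 1.5
   vertex 4.9 4.7 1.0
  endloop
 endfacet
 facet normal -0.384 0.502 -0.775
  outer loop
   vertex 2.5 2.0 0.1
   vertex 0.6 0.7 0.2
   vertex 0.2 2.4 1.5
  endloop
 endfacet
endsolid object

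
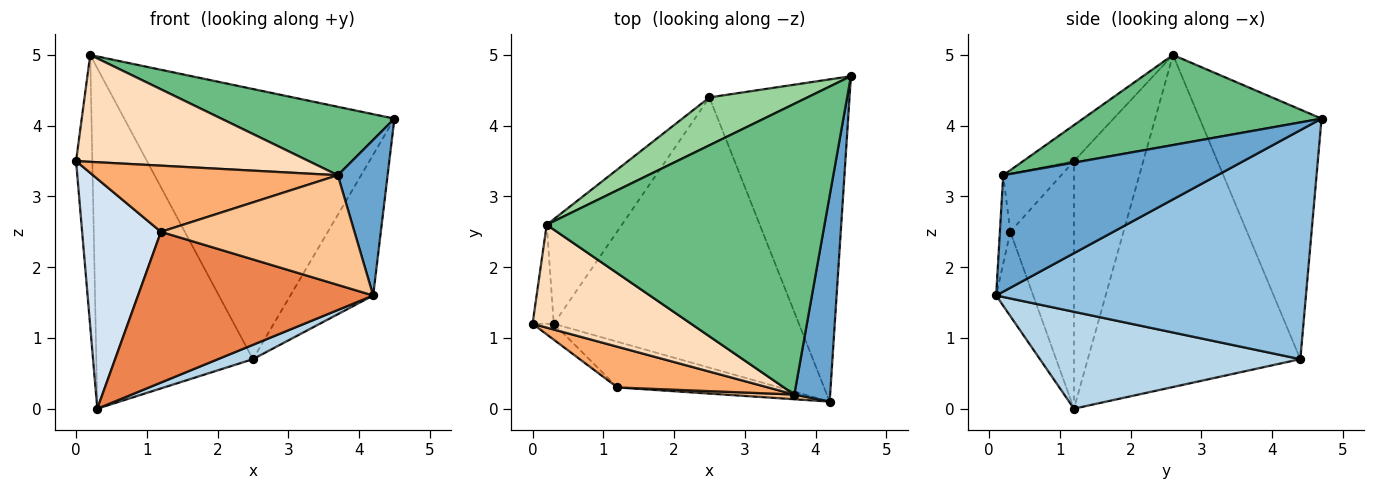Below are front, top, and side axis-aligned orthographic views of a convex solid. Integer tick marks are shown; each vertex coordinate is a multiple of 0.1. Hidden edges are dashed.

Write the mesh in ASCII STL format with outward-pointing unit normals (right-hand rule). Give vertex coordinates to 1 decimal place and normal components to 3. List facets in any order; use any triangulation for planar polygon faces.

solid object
 facet normal 0.933 -0.217 0.287
  outer loop
   vertex 3.7 0.2 3.3
   vertex 4.2 0.1 1.6
   vertex 4.5 4.7 4.1
  endloop
 endfacet
 facet normal 0.832 0.222 -0.509
  outer loop
   vertex 2.5 4.4 0.7
   vertex 4.5 4.7 4.1
   vertex 4.2 0.1 1.6
  endloop
 endfacet
 facet normal 0.367 -0.049 -0.929
  outer loop
   vertex 2.5 4.4 0.7
   vertex 4.2 0.1 1.6
   vertex 0.3 1.2 0.0
  endloop
 endfacet
 facet normal -0.627 -0.777 -0.054
  outer loop
   vertex 1.2 0.3 2.5
   vertex 0.0 1.2 3.5
   vertex 0.3 1.2 0.0
  endloop
 endfacet
 facet normal -0.149 -0.946 -0.287
  outer loop
   vertex 1.2 0.3 2.5
   vertex 0.3 1.2 0.0
   vertex 4.2 0.1 1.6
  endloop
 endfacet
 facet normal -0.198 -0.835 0.514
  outer loop
   vertex 1.2 0.3 2.5
   vertex 3.7 0.2 3.3
   vertex 0.0 1.2 3.5
  endloop
 endfacet
 facet normal -0.054 -0.998 0.043
  outer loop
   vertex 1.2 0.3 2.5
   vertex 4.2 0.1 1.6
   vertex 3.7 0.2 3.3
  endloop
 endfacet
 facet normal -0.155 -0.712 0.685
  outer loop
   vertex 0.2 2.6 5.0
   vertex 0.0 1.2 3.5
   vertex 3.7 0.2 3.3
  endloop
 endfacet
 facet normal 0.301 -0.219 0.928
  outer loop
   vertex 0.2 2.6 5.0
   vertex 3.7 0.2 3.3
   vertex 4.5 4.7 4.1
  endloop
 endfacet
 facet normal -0.406 0.900 0.159
  outer loop
   vertex 0.2 2.6 5.0
   vertex 4.5 4.7 4.1
   vertex 2.5 4.4 0.7
  endloop
 endfacet
 facet normal -0.970 0.228 -0.083
  outer loop
   vertex 0.2 2.6 5.0
   vertex 0.3 1.2 0.0
   vertex 0.0 1.2 3.5
  endloop
 endfacet
 facet normal -0.792 0.584 -0.179
  outer loop
   vertex 0.2 2.6 5.0
   vertex 2.5 4.4 0.7
   vertex 0.3 1.2 0.0
  endloop
 endfacet
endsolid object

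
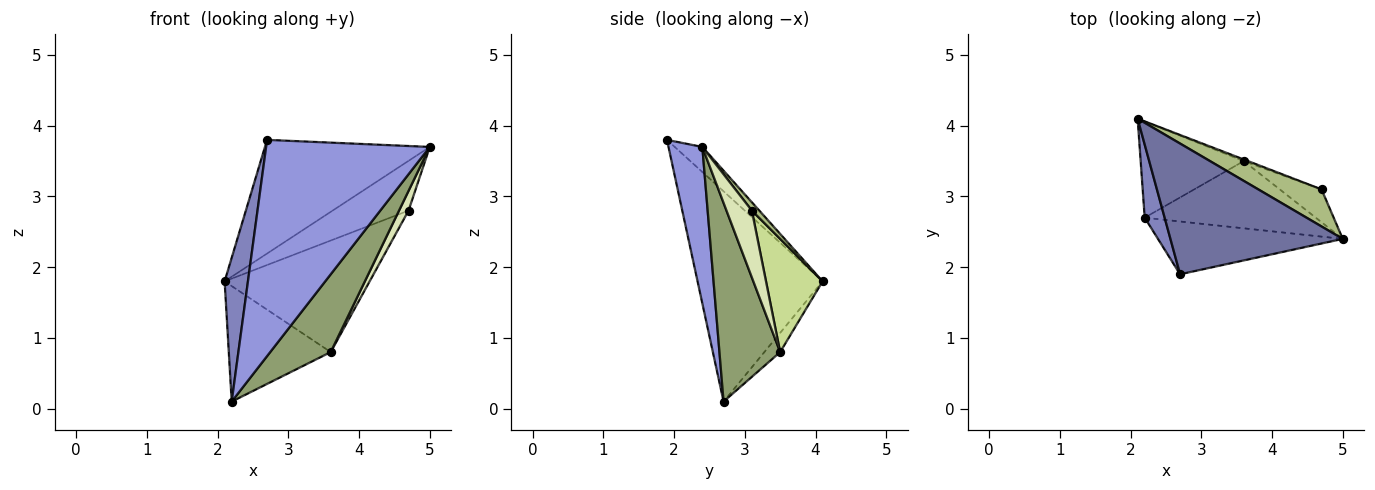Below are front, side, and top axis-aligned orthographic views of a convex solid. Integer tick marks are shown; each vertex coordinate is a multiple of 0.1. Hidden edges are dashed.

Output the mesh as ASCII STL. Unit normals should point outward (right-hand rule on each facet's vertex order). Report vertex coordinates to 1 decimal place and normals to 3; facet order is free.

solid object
 facet normal -0.109 0.652 0.750
  outer loop
   vertex 2.7 1.9 3.8
   vertex 5.0 2.4 3.7
   vertex 2.1 4.1 1.8
  endloop
 endfacet
 facet normal -0.979 -0.183 0.093
  outer loop
   vertex 2.2 2.7 0.1
   vertex 2.7 1.9 3.8
   vertex 2.1 4.1 1.8
  endloop
 endfacet
 facet normal 0.197 -0.952 -0.233
  outer loop
   vertex 2.2 2.7 0.1
   vertex 5.0 2.4 3.7
   vertex 2.7 1.9 3.8
  endloop
 endfacet
 facet normal -0.118 0.763 -0.635
  outer loop
   vertex 3.6 3.5 0.8
   vertex 2.2 2.7 0.1
   vertex 2.1 4.1 1.8
  endloop
 endfacet
 facet normal 0.605 -0.603 -0.521
  outer loop
   vertex 3.6 3.5 0.8
   vertex 5.0 2.4 3.7
   vertex 2.2 2.7 0.1
  endloop
 endfacet
 facet normal 0.078 0.799 0.596
  outer loop
   vertex 4.7 3.1 2.8
   vertex 2.1 4.1 1.8
   vertex 5.0 2.4 3.7
  endloop
 endfacet
 facet normal 0.364 0.931 -0.014
  outer loop
   vertex 4.7 3.1 2.8
   vertex 3.6 3.5 0.8
   vertex 2.1 4.1 1.8
  endloop
 endfacet
 facet normal 0.808 -0.303 -0.505
  outer loop
   vertex 4.7 3.1 2.8
   vertex 5.0 2.4 3.7
   vertex 3.6 3.5 0.8
  endloop
 endfacet
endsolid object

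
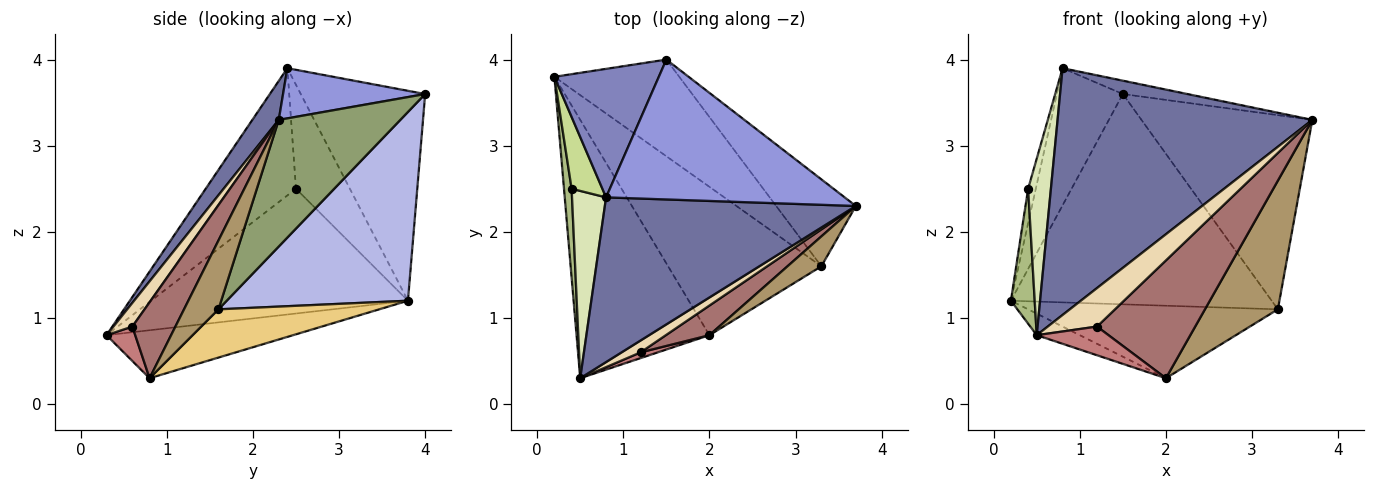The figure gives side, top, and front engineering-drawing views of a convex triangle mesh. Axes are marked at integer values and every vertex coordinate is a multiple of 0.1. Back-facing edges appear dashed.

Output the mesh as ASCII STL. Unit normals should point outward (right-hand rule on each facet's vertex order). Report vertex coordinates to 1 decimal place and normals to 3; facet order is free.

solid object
 facet normal 0.086 -0.829 0.553
  outer loop
   vertex 0.8 2.4 3.9
   vertex 0.5 0.3 0.8
   vertex 3.7 2.3 3.3
  endloop
 endfacet
 facet normal -0.809 0.429 0.402
  outer loop
   vertex 1.5 4.0 3.6
   vertex 0.2 3.8 1.2
   vertex 0.8 2.4 3.9
  endloop
 endfacet
 facet normal 0.205 0.093 0.974
  outer loop
   vertex 1.5 4.0 3.6
   vertex 0.8 2.4 3.9
   vertex 3.7 2.3 3.3
  endloop
 endfacet
 facet normal 0.534 0.768 -0.353
  outer loop
   vertex 1.5 4.0 3.6
   vertex 3.3 1.6 1.1
   vertex 0.2 3.8 1.2
  endloop
 endfacet
 facet normal 0.545 0.765 -0.343
  outer loop
   vertex 1.5 4.0 3.6
   vertex 3.7 2.3 3.3
   vertex 3.3 1.6 1.1
  endloop
 endfacet
 facet normal -0.994 -0.092 0.061
  outer loop
   vertex 0.4 2.5 2.5
   vertex 0.2 3.8 1.2
   vertex 0.5 0.3 0.8
  endloop
 endfacet
 facet normal -0.950 0.135 0.281
  outer loop
   vertex 0.4 2.5 2.5
   vertex 0.8 2.4 3.9
   vertex 0.2 3.8 1.2
  endloop
 endfacet
 facet normal -0.939 -0.237 0.251
  outer loop
   vertex 0.4 2.5 2.5
   vertex 0.5 0.3 0.8
   vertex 0.8 2.4 3.9
  endloop
 endfacet
 facet normal 0.418 -0.885 0.206
  outer loop
   vertex 2.0 0.8 0.3
   vertex 3.3 1.6 1.1
   vertex 3.7 2.3 3.3
  endloop
 endfacet
 facet normal -0.339 0.078 -0.938
  outer loop
   vertex 2.0 0.8 0.3
   vertex 0.5 0.3 0.8
   vertex 0.2 3.8 1.2
  endloop
 endfacet
 facet normal 0.272 0.423 -0.865
  outer loop
   vertex 2.0 0.8 0.3
   vertex 0.2 3.8 1.2
   vertex 3.3 1.6 1.1
  endloop
 endfacet
 facet normal 0.345 -0.897 0.276
  outer loop
   vertex 1.2 0.6 0.9
   vertex 3.7 2.3 3.3
   vertex 0.5 0.3 0.8
  endloop
 endfacet
 facet normal 0.391 -0.892 0.224
  outer loop
   vertex 1.2 0.6 0.9
   vertex 2.0 0.8 0.3
   vertex 3.7 2.3 3.3
  endloop
 endfacet
 facet normal 0.365 -0.913 0.183
  outer loop
   vertex 1.2 0.6 0.9
   vertex 0.5 0.3 0.8
   vertex 2.0 0.8 0.3
  endloop
 endfacet
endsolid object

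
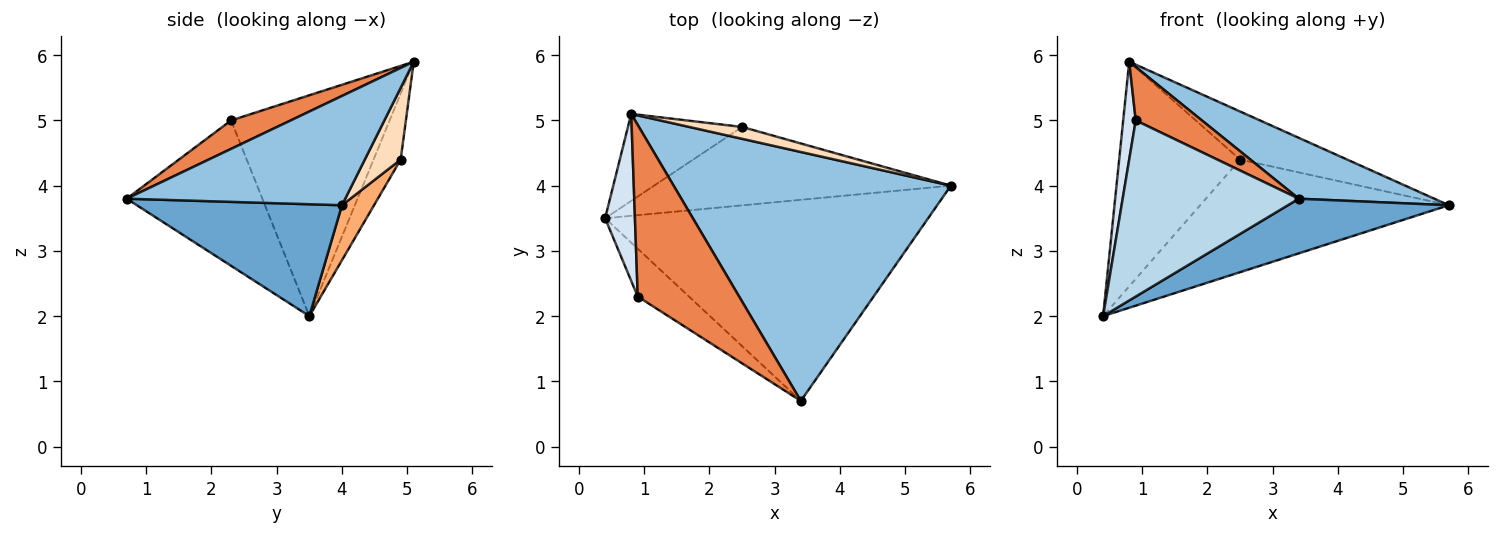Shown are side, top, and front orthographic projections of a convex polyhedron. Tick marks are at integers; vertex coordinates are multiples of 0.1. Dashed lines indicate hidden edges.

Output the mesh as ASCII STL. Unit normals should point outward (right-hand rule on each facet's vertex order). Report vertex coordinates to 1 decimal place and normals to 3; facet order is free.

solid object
 facet normal 0.317 -0.249 -0.915
  outer loop
   vertex 3.4 0.7 3.8
   vertex 0.4 3.5 2.0
   vertex 5.7 4.0 3.7
  endloop
 endfacet
 facet normal 0.358 -0.222 0.907
  outer loop
   vertex 0.8 5.1 5.9
   vertex 3.4 0.7 3.8
   vertex 5.7 4.0 3.7
  endloop
 endfacet
 facet normal -0.597 -0.774 -0.210
  outer loop
   vertex 0.9 2.3 5.0
   vertex 0.4 3.5 2.0
   vertex 3.4 0.7 3.8
  endloop
 endfacet
 facet normal -0.988 -0.078 0.133
  outer loop
   vertex 0.9 2.3 5.0
   vertex 0.8 5.1 5.9
   vertex 0.4 3.5 2.0
  endloop
 endfacet
 facet normal 0.259 -0.287 0.922
  outer loop
   vertex 0.9 2.3 5.0
   vertex 3.4 0.7 3.8
   vertex 0.8 5.1 5.9
  endloop
 endfacet
 facet normal 0.105 0.816 -0.568
  outer loop
   vertex 2.5 4.9 4.4
   vertex 5.7 4.0 3.7
   vertex 0.4 3.5 2.0
  endloop
 endfacet
 facet normal -0.205 0.913 -0.354
  outer loop
   vertex 2.5 4.9 4.4
   vertex 0.4 3.5 2.0
   vertex 0.8 5.1 5.9
  endloop
 endfacet
 facet normal 0.309 0.923 0.228
  outer loop
   vertex 2.5 4.9 4.4
   vertex 0.8 5.1 5.9
   vertex 5.7 4.0 3.7
  endloop
 endfacet
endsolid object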